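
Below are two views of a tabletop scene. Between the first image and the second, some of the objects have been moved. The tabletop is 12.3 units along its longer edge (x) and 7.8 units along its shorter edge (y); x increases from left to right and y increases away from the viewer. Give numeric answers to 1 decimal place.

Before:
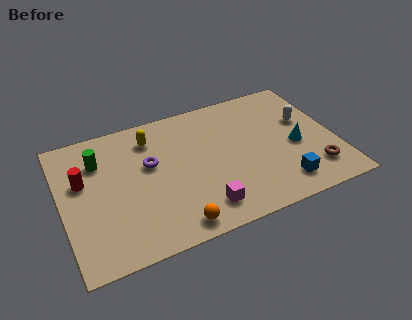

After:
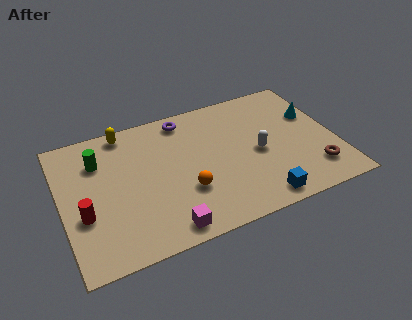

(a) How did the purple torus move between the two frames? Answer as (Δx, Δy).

(1.8, 2.1)

The purple torus started near (4.0, 4.7) and ended near (5.8, 6.8).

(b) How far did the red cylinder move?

1.9

From (1.0, 4.8) to (0.9, 2.9), the red cylinder covered √(0.1² + 1.9²) ≈ 1.9 units.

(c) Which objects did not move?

the brown torus and the green cylinder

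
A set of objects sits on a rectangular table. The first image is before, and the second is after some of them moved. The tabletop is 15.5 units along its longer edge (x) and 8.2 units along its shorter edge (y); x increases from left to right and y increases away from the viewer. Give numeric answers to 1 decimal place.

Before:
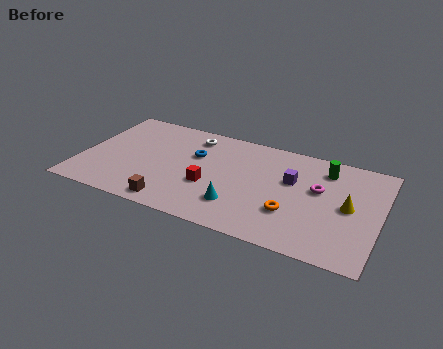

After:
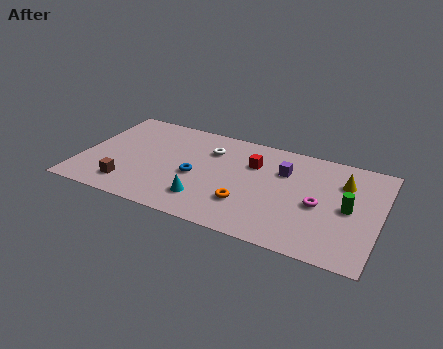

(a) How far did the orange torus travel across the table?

2.3

The orange torus moved from about (11.1, 2.6) to (8.8, 2.4), a distance of √(2.3² + 0.2²) ≈ 2.3.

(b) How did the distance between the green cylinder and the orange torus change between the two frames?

+1.1

Before: roughly 4.2 units apart; after: 5.3. That's 1.1 units further apart.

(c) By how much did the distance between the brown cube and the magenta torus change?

+1.7

The distance was about 8.2 in the first image and 9.9 in the second, so they moved 1.7 units further apart.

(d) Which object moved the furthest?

the red cube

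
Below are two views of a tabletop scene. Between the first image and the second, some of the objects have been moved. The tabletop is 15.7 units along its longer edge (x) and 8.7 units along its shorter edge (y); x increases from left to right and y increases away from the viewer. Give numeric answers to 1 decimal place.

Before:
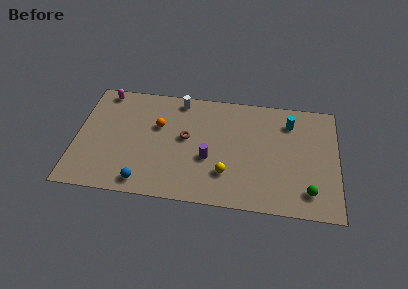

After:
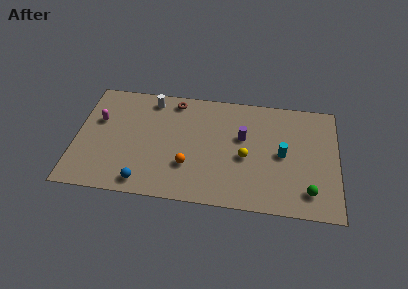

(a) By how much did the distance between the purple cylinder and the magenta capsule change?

+0.9

Before: roughly 7.8 units apart; after: 8.7. That's 0.9 units further apart.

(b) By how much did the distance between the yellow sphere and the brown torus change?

+2.3

They were about 3.5 units apart before and 5.8 after — 2.3 units further apart.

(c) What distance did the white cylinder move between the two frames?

1.7

From (6.1, 7.7) to (4.4, 7.5), the white cylinder covered √(1.7² + 0.2²) ≈ 1.7 units.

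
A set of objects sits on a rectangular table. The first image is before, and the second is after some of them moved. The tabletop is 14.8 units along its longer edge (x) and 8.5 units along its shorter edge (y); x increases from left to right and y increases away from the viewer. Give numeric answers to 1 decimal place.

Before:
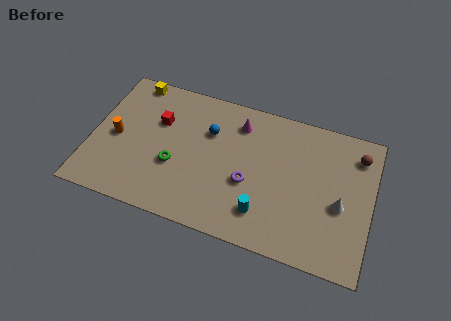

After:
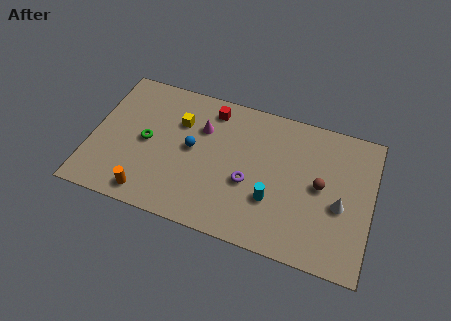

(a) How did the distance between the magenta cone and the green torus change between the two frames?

-1.5

They were about 4.8 units apart before and 3.3 after — 1.5 units closer together.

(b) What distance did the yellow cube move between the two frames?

3.2

The yellow cube was near (1.8, 7.7) before and (4.5, 5.9) after, so it travelled √(2.7² + 1.8²) ≈ 3.2 units.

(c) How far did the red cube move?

3.1

The red cube moved from about (3.4, 5.6) to (6.1, 7.2), a distance of √(2.7² + 1.6²) ≈ 3.1.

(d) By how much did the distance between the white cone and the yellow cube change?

-3.1

Before: roughly 12.1 units apart; after: 9.0. That's 3.1 units closer together.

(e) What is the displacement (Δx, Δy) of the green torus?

(-1.6, 1.0)

From the two frames, the green torus sits at roughly (4.5, 3.2) before and (2.9, 4.2) after.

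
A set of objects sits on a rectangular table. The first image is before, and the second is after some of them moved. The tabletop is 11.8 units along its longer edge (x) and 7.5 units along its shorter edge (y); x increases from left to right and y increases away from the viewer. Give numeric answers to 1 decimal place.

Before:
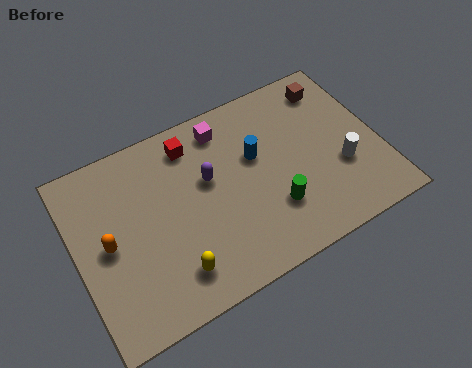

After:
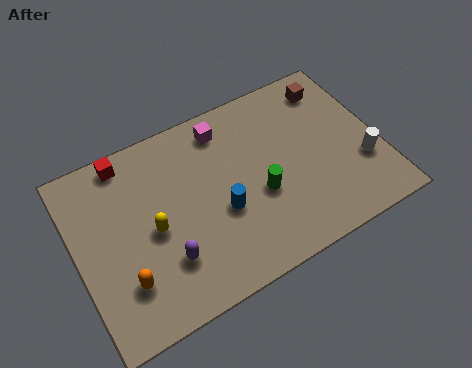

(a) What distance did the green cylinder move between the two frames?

0.9

The green cylinder was near (7.4, 2.2) before and (7.0, 3.0) after, so it travelled √(0.4² + 0.8²) ≈ 0.9 units.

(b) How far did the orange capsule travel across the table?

1.7

The orange capsule moved from about (1.2, 3.7) to (1.6, 2.0), a distance of √(0.4² + 1.7²) ≈ 1.7.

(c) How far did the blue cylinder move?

2.3

The blue cylinder moved from about (7.1, 4.6) to (5.5, 3.0), a distance of √(1.6² + 1.6²) ≈ 2.3.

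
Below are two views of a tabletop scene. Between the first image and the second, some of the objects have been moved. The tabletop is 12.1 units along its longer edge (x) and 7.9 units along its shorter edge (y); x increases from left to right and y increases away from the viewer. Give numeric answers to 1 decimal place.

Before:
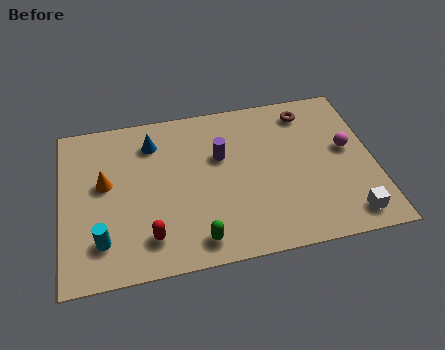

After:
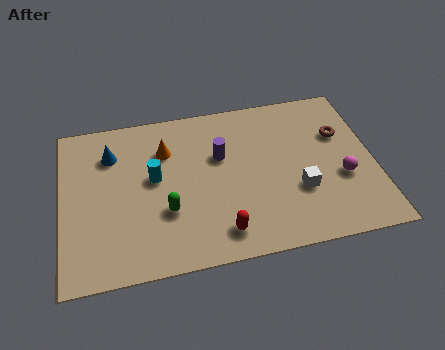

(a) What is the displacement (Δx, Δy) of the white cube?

(-1.8, 1.6)

From the two frames, the white cube sits at roughly (10.9, 1.1) before and (9.1, 2.7) after.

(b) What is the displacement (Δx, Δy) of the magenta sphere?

(-0.3, -1.4)

The magenta sphere was at about (11.1, 4.4) and moved to about (10.8, 3.0).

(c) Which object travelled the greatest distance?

the cyan cylinder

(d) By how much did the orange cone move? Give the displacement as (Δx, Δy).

(2.4, 1.2)

The orange cone was at about (1.7, 4.5) and moved to about (4.1, 5.7).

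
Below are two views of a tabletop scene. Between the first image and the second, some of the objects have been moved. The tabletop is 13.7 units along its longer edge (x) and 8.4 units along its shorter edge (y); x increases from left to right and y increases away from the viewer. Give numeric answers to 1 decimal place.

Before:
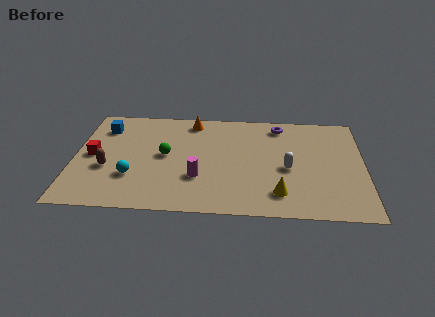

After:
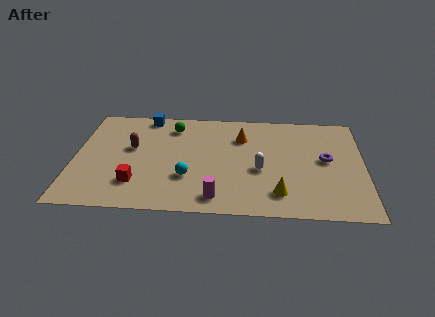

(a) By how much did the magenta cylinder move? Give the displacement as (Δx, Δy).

(0.9, -1.5)

The magenta cylinder was at about (5.9, 2.7) and moved to about (6.8, 1.2).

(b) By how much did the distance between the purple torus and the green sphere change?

+1.6

They were about 6.1 units apart before and 7.7 after — 1.6 units further apart.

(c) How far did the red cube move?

3.0

The red cube moved from about (0.9, 4.2) to (3.0, 2.1), a distance of √(2.1² + 2.1²) ≈ 3.0.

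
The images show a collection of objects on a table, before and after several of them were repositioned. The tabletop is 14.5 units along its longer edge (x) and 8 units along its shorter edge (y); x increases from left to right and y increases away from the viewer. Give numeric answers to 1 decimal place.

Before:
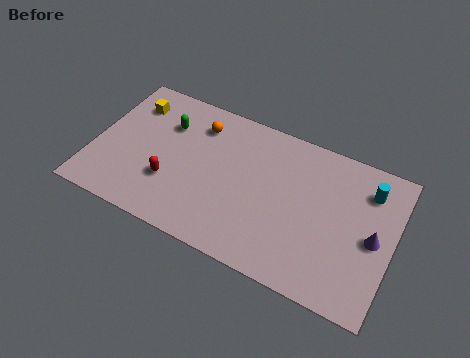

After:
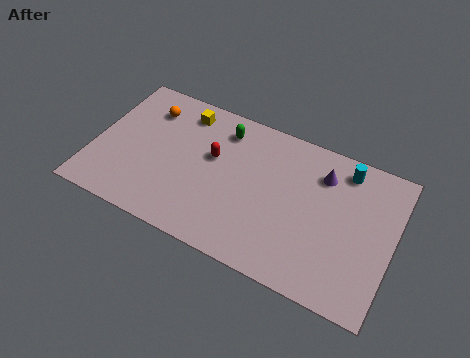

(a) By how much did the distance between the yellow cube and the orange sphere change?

-1.5

They were about 3.3 units apart before and 1.8 after — 1.5 units closer together.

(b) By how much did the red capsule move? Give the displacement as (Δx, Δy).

(1.8, 2.2)

The red capsule was at about (3.9, 2.6) and moved to about (5.7, 4.8).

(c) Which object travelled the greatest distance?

the purple cone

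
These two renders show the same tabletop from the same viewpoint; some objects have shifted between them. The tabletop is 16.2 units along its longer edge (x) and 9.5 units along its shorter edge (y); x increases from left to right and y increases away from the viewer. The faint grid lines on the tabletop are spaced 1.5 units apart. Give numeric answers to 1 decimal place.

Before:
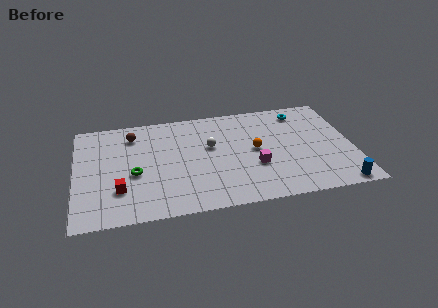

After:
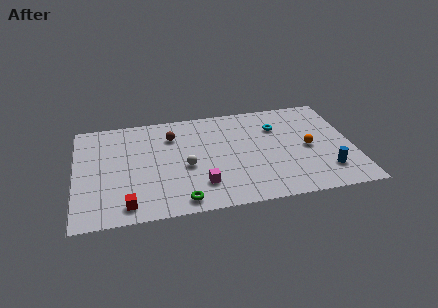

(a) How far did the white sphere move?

2.2

The white sphere moved from about (7.9, 5.7) to (6.4, 4.1), a distance of √(1.5² + 1.6²) ≈ 2.2.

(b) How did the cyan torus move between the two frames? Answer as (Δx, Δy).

(-1.5, -1.2)

The cyan torus started near (13.4, 8.0) and ended near (11.9, 6.8).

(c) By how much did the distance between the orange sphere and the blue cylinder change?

-3.7

Before: roughly 6.2 units apart; after: 2.5. That's 3.7 units closer together.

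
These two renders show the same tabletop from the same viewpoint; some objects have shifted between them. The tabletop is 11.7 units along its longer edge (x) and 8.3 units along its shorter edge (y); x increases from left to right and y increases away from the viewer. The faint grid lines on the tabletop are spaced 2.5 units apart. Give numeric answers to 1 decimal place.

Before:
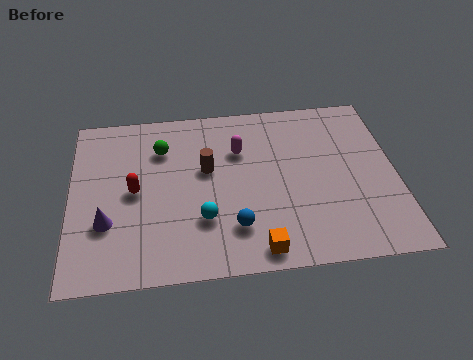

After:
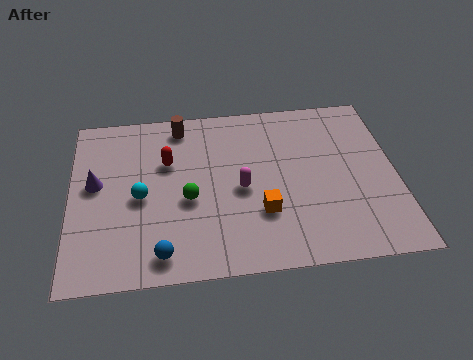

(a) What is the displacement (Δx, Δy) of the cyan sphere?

(-2.2, 1.3)

The cyan sphere was at about (4.7, 2.5) and moved to about (2.5, 3.8).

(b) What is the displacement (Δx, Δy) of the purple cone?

(-0.4, 1.9)

The purple cone was at about (1.3, 2.7) and moved to about (0.9, 4.6).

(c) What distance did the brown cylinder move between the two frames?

2.5

The brown cylinder moved from about (4.9, 4.9) to (4.0, 7.2), a distance of √(0.9² + 2.3²) ≈ 2.5.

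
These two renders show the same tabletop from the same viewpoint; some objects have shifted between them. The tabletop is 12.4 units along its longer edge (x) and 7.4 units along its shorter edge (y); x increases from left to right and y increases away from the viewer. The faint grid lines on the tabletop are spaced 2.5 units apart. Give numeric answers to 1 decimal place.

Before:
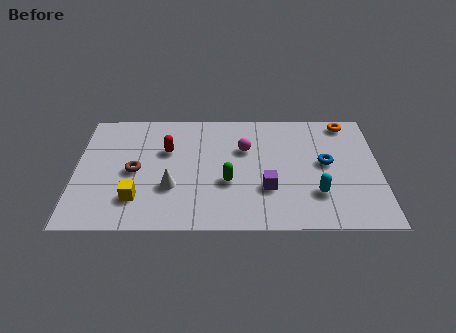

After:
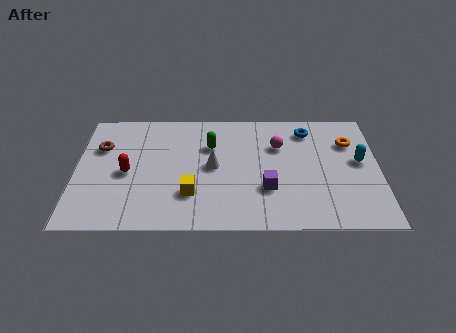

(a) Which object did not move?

the purple cube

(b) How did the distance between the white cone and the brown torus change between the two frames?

+3.0

The distance was about 1.8 in the first image and 4.8 in the second, so they moved 3.0 units further apart.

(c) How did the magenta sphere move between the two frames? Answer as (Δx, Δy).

(1.4, 0.2)

From the two frames, the magenta sphere sits at roughly (6.9, 4.9) before and (8.3, 5.1) after.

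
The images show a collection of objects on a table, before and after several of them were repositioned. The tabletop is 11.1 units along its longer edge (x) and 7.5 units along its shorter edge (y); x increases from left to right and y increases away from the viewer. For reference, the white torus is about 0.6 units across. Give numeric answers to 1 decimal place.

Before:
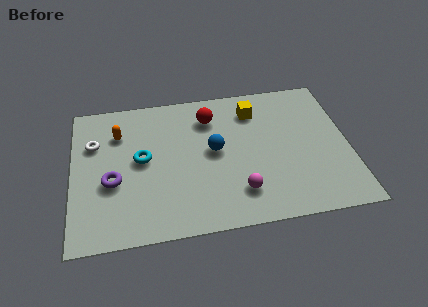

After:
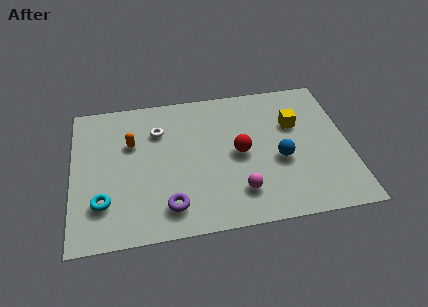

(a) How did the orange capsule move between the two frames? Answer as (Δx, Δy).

(0.5, -0.6)

The orange capsule was at about (1.9, 5.5) and moved to about (2.4, 4.9).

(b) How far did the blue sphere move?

2.8

The blue sphere moved from about (5.7, 4.0) to (8.3, 3.1), a distance of √(2.6² + 0.9²) ≈ 2.8.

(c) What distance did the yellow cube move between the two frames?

1.9

From (7.4, 5.9) to (9.0, 4.9), the yellow cube covered √(1.6² + 1.0²) ≈ 1.9 units.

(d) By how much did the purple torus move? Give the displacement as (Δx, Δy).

(2.2, -1.6)

From the two frames, the purple torus sits at roughly (1.6, 3.0) before and (3.8, 1.4) after.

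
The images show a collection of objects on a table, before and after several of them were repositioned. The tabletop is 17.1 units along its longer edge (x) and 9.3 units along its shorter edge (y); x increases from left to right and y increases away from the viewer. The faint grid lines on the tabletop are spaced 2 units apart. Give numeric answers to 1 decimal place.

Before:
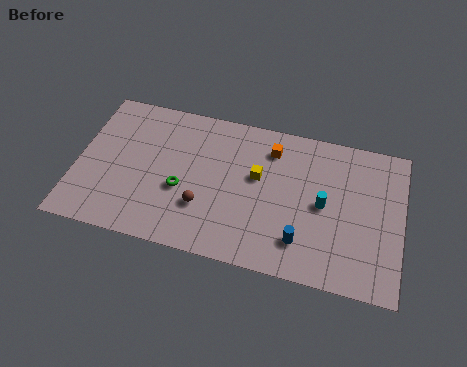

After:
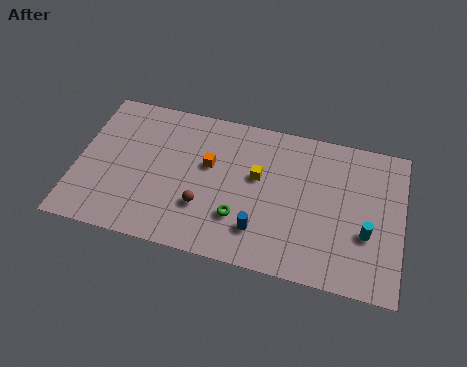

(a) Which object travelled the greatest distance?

the orange cube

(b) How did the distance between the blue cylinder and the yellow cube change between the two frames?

-0.9

The distance was about 4.2 in the first image and 3.3 in the second, so they moved 0.9 units closer together.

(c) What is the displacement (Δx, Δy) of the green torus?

(3.1, -1.0)

From the two frames, the green torus sits at roughly (5.6, 3.7) before and (8.7, 2.7) after.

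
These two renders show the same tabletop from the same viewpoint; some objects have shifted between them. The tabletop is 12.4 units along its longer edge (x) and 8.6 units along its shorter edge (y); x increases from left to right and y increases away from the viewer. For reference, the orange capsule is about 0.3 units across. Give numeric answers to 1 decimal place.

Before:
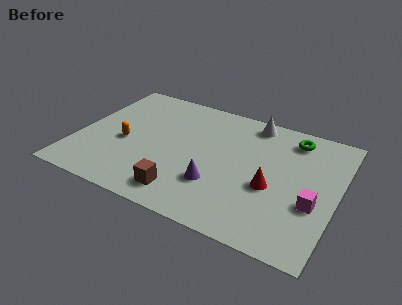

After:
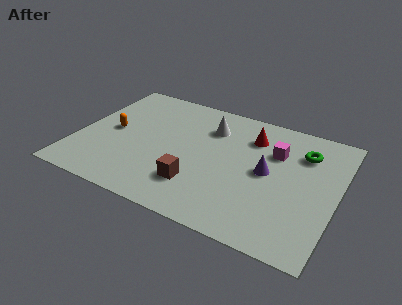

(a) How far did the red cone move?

3.3

From (9.4, 3.5) to (8.1, 6.5), the red cone covered √(1.3² + 3.0²) ≈ 3.3 units.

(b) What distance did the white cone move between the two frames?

2.2

The white cone was near (8.0, 7.6) before and (6.1, 6.4) after, so it travelled √(1.9² + 1.2²) ≈ 2.2 units.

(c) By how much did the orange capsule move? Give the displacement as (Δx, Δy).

(-0.7, 0.6)

The orange capsule was at about (2.3, 3.7) and moved to about (1.6, 4.3).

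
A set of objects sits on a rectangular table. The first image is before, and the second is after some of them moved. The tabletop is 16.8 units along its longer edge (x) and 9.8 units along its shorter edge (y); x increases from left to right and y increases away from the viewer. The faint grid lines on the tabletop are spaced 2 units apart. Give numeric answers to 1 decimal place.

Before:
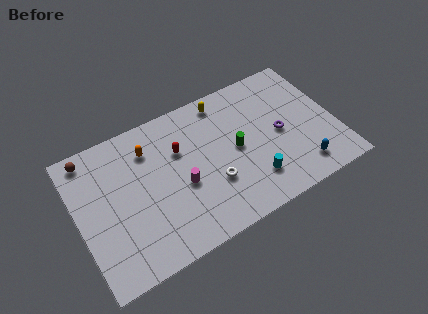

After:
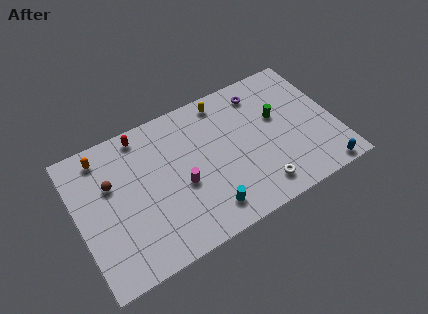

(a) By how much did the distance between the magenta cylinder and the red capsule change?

+2.6

The distance was about 2.4 in the first image and 5.0 in the second, so they moved 2.6 units further apart.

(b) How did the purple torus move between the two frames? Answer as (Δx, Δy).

(-0.8, 3.4)

The purple torus was at about (13.2, 4.7) and moved to about (12.4, 8.1).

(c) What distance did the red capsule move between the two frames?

3.1

The red capsule was near (6.8, 6.5) before and (4.6, 8.7) after, so it travelled √(2.2² + 2.2²) ≈ 3.1 units.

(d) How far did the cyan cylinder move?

3.2

The cyan cylinder was near (11.0, 2.3) before and (7.9, 1.7) after, so it travelled √(3.1² + 0.6²) ≈ 3.2 units.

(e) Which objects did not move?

the yellow capsule and the magenta cylinder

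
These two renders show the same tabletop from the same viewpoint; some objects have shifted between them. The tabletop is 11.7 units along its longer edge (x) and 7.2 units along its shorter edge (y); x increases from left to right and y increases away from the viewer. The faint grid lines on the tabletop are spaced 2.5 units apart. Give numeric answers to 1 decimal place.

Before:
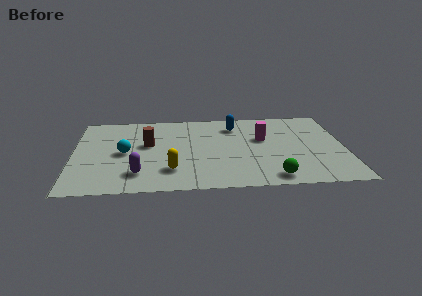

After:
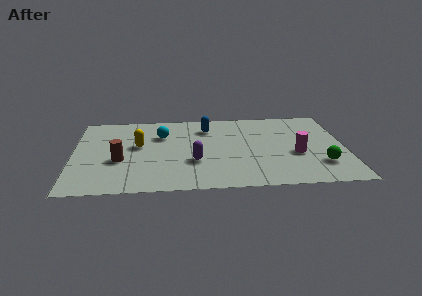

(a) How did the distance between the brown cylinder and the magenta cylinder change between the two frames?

+2.6

They were about 5.0 units apart before and 7.6 after — 2.6 units further apart.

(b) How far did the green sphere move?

2.3

The green sphere was near (8.5, 0.9) before and (10.6, 1.9) after, so it travelled √(2.1² + 1.0²) ≈ 2.3 units.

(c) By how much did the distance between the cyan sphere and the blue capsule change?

-3.2

They were about 5.3 units apart before and 2.1 after — 3.2 units closer together.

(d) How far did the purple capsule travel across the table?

2.6

The purple capsule moved from about (2.8, 1.6) to (5.2, 2.5), a distance of √(2.4² + 0.9²) ≈ 2.6.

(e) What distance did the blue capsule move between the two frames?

1.2

The blue capsule was near (7.0, 5.7) before and (5.8, 5.6) after, so it travelled √(1.2² + 0.1²) ≈ 1.2 units.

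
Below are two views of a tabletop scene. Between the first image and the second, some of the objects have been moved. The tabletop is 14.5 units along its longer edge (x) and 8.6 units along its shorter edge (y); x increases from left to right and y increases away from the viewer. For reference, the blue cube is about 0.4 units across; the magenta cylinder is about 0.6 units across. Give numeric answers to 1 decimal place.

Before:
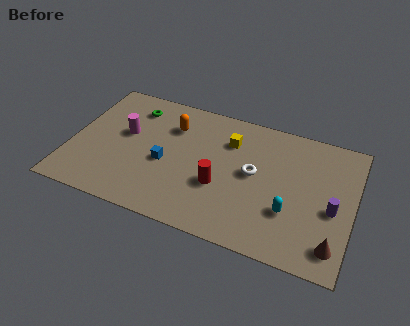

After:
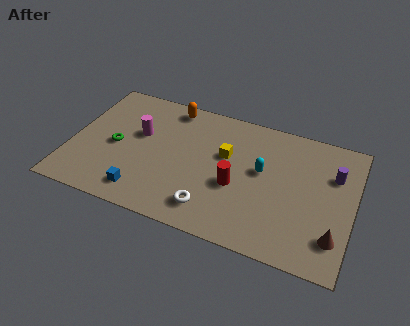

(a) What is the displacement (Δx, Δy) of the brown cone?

(0.0, 0.5)

The brown cone started near (13.7, 1.5) and ended near (13.7, 2.0).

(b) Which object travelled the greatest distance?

the white torus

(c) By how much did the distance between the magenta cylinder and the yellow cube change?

-1.0

They were about 5.5 units apart before and 4.5 after — 1.0 units closer together.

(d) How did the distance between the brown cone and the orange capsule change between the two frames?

+0.6

They were about 9.9 units apart before and 10.5 after — 0.6 units further apart.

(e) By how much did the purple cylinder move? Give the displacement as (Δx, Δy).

(-0.1, 2.2)

The purple cylinder was at about (13.5, 3.7) and moved to about (13.4, 5.9).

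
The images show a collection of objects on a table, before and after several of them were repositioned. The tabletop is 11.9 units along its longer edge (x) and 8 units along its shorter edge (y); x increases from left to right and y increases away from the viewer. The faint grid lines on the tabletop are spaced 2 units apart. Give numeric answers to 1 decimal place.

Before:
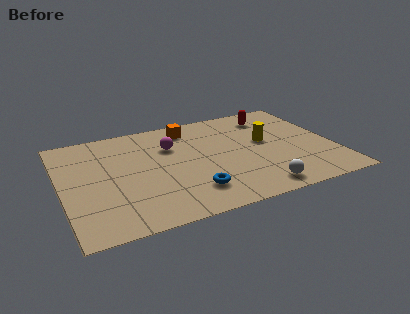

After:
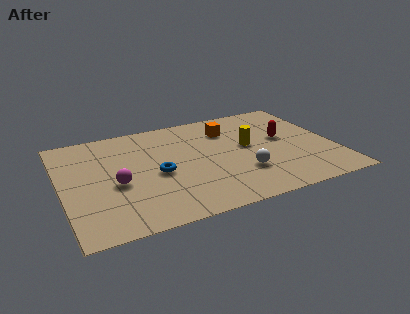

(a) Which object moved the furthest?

the magenta sphere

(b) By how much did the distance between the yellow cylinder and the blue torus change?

-0.3

Before: roughly 4.5 units apart; after: 4.2. That's 0.3 units closer together.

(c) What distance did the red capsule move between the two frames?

2.0

From (9.5, 6.5) to (9.8, 4.5), the red capsule covered √(0.3² + 2.0²) ≈ 2.0 units.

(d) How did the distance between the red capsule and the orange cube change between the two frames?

-1.0

The distance was about 3.7 in the first image and 2.7 in the second, so they moved 1.0 units closer together.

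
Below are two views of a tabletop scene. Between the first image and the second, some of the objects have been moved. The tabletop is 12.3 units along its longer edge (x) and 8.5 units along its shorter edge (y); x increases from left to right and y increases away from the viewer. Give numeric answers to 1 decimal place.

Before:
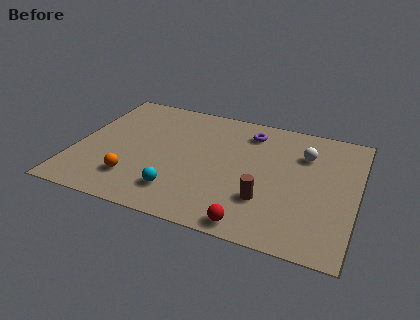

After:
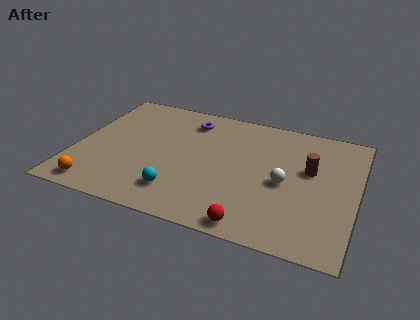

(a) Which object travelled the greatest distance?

the brown cylinder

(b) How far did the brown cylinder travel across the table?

3.1

From (8.5, 2.5) to (10.2, 5.1), the brown cylinder covered √(1.7² + 2.6²) ≈ 3.1 units.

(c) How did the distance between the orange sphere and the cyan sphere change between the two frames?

+1.6

Before: roughly 2.0 units apart; after: 3.6. That's 1.6 units further apart.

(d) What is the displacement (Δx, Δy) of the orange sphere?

(-1.5, -1.0)

The orange sphere was at about (2.8, 2.0) and moved to about (1.3, 1.0).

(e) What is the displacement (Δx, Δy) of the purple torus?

(-2.7, 0.0)

The purple torus was at about (7.4, 6.9) and moved to about (4.7, 6.9).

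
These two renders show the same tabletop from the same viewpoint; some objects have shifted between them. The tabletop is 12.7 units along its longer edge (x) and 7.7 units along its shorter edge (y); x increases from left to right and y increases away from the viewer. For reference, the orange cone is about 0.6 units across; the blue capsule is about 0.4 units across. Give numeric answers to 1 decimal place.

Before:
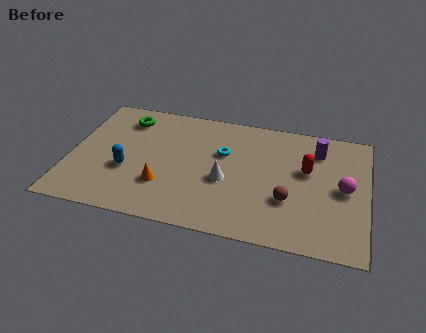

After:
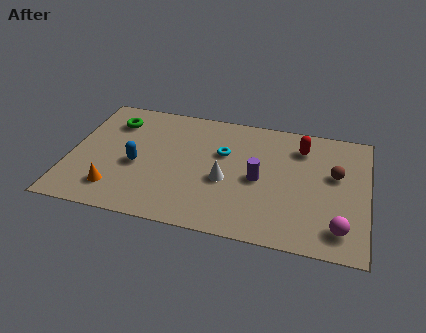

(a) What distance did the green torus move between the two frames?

0.6

The green torus moved from about (2.2, 6.2) to (1.7, 5.9), a distance of √(0.5² + 0.3²) ≈ 0.6.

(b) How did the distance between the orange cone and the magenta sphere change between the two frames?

+1.8

The distance was about 7.7 in the first image and 9.5 in the second, so they moved 1.8 units further apart.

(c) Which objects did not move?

the cyan torus and the white cone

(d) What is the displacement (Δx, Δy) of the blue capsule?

(0.4, 0.4)

The blue capsule started near (2.5, 2.9) and ended near (2.9, 3.3).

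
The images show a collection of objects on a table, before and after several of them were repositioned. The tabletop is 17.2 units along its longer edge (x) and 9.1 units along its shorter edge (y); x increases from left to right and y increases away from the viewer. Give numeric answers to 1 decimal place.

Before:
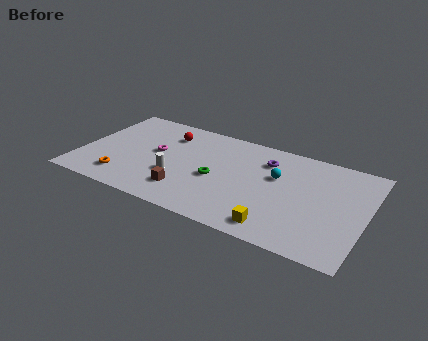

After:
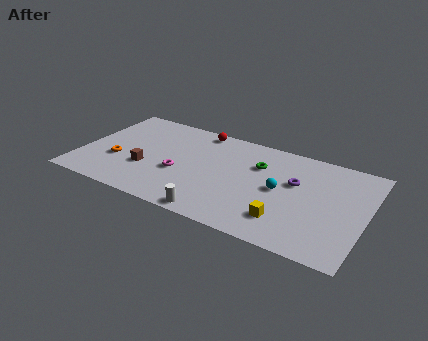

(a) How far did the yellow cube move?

0.9

From (12.3, 1.3) to (12.7, 2.1), the yellow cube covered √(0.4² + 0.8²) ≈ 0.9 units.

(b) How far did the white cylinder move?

3.7

The white cylinder moved from about (5.9, 3.2) to (8.7, 0.8), a distance of √(2.8² + 2.4²) ≈ 3.7.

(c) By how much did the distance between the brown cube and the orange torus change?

-2.0

Before: roughly 3.8 units apart; after: 1.8. That's 2.0 units closer together.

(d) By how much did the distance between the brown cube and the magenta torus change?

-1.6

Before: roughly 3.6 units apart; after: 2.0. That's 1.6 units closer together.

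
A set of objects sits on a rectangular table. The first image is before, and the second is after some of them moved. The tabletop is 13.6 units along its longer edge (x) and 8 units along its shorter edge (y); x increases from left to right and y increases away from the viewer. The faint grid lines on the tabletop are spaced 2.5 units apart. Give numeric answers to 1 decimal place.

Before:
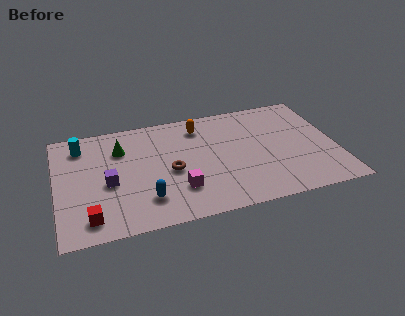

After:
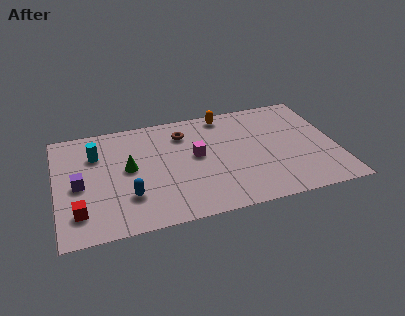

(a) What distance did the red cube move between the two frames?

0.7

The red cube moved from about (1.5, 1.3) to (1.0, 1.8), a distance of √(0.5² + 0.5²) ≈ 0.7.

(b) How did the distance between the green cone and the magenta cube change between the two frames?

-1.1

The distance was about 4.4 in the first image and 3.3 in the second, so they moved 1.1 units closer together.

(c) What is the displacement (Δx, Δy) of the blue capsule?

(-0.8, 0.4)

The blue capsule was at about (4.2, 1.9) and moved to about (3.4, 2.3).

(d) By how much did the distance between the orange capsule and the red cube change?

+1.5

They were about 7.6 units apart before and 9.1 after — 1.5 units further apart.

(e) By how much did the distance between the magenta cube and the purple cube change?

+2.2

The distance was about 3.5 in the first image and 5.7 in the second, so they moved 2.2 units further apart.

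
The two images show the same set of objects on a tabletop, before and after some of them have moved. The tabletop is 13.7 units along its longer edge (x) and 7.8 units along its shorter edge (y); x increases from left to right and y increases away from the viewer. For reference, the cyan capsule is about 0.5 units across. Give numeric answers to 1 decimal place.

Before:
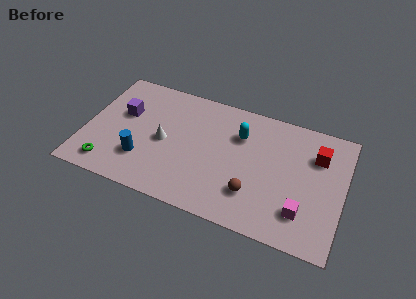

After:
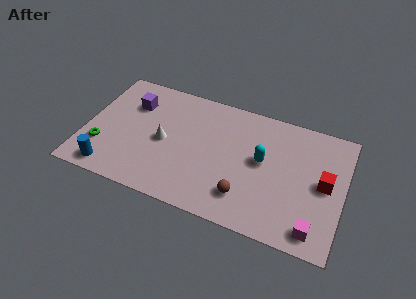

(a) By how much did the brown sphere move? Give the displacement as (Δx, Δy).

(-0.4, -0.3)

From the two frames, the brown sphere sits at roughly (9.1, 2.1) before and (8.7, 1.8) after.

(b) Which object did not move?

the white cone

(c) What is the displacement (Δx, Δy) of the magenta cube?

(0.7, -0.8)

The magenta cube was at about (11.7, 1.9) and moved to about (12.4, 1.1).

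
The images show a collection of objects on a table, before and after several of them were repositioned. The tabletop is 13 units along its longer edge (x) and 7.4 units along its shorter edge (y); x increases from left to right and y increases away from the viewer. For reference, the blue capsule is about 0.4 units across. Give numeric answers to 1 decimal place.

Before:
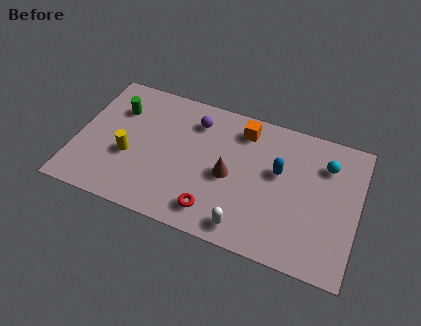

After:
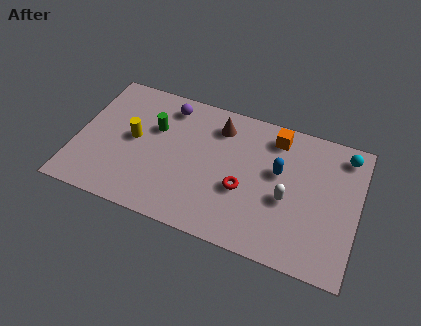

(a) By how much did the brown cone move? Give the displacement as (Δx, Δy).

(-0.7, 2.5)

The brown cone started near (7.1, 3.4) and ended near (6.4, 5.9).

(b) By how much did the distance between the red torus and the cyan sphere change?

-0.8

They were about 6.4 units apart before and 5.6 after — 0.8 units closer together.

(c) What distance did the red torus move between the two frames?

2.0

From (6.6, 1.3) to (7.8, 2.9), the red torus covered √(1.2² + 1.6²) ≈ 2.0 units.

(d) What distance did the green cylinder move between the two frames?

1.9

From (1.7, 5.3) to (3.5, 4.8), the green cylinder covered √(1.8² + 0.5²) ≈ 1.9 units.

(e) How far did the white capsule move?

2.7

The white capsule moved from about (8.1, 1.0) to (9.8, 3.1), a distance of √(1.7² + 2.1²) ≈ 2.7.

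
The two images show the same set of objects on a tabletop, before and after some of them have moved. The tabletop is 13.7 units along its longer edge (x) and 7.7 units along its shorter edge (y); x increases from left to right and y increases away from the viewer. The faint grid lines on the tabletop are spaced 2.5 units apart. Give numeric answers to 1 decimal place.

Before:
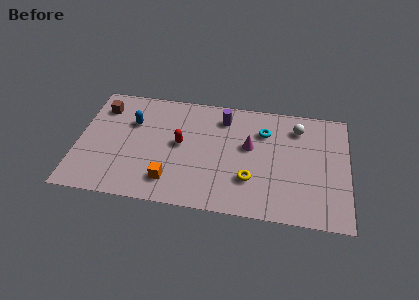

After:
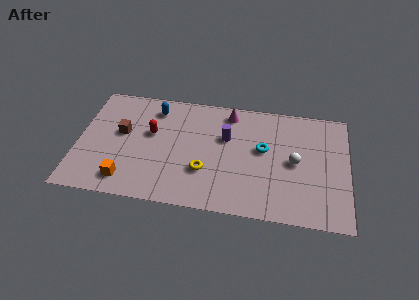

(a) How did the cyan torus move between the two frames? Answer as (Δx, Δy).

(0.0, -1.2)

The cyan torus started near (9.4, 5.6) and ended near (9.4, 4.4).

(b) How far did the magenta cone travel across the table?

2.4

The magenta cone moved from about (8.7, 4.5) to (7.6, 6.6), a distance of √(1.1² + 2.1²) ≈ 2.4.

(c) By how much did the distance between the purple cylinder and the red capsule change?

+0.8

The distance was about 3.0 in the first image and 3.8 in the second, so they moved 0.8 units further apart.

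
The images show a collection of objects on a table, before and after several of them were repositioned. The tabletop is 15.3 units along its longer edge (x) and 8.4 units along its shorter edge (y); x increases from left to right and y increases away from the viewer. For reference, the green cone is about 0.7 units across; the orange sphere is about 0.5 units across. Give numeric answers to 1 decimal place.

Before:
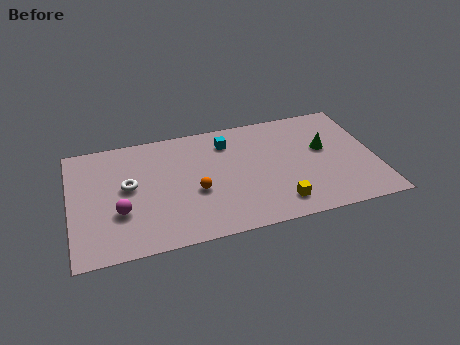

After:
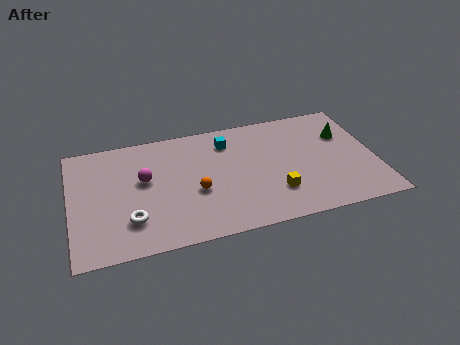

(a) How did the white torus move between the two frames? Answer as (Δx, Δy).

(0.0, -2.4)

The white torus was at about (2.9, 4.6) and moved to about (2.9, 2.2).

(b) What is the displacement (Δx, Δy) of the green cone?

(1.1, 0.8)

The green cone was at about (12.8, 4.9) and moved to about (13.9, 5.7).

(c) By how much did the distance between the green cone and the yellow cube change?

+0.8

They were about 4.3 units apart before and 5.1 after — 0.8 units further apart.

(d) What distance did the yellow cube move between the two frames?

0.8

From (10.2, 1.5) to (10.1, 2.3), the yellow cube covered √(0.1² + 0.8²) ≈ 0.8 units.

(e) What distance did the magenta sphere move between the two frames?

2.4

The magenta sphere moved from about (2.4, 2.9) to (3.7, 4.9), a distance of √(1.3² + 2.0²) ≈ 2.4.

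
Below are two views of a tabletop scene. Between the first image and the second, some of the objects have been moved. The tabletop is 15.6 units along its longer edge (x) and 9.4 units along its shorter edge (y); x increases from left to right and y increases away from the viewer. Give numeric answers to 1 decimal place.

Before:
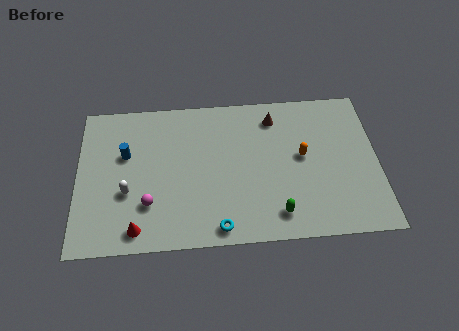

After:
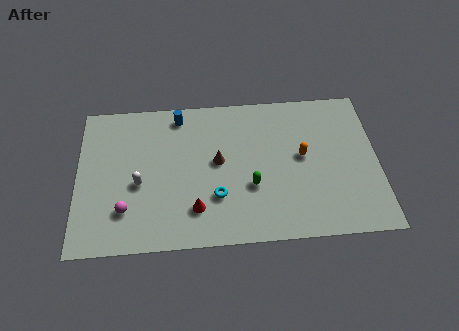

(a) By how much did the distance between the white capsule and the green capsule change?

-2.1

Before: roughly 7.9 units apart; after: 5.8. That's 2.1 units closer together.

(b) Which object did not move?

the orange capsule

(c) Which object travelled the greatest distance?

the brown cone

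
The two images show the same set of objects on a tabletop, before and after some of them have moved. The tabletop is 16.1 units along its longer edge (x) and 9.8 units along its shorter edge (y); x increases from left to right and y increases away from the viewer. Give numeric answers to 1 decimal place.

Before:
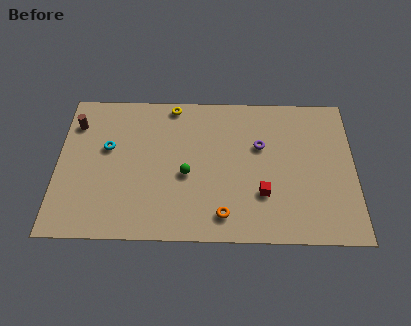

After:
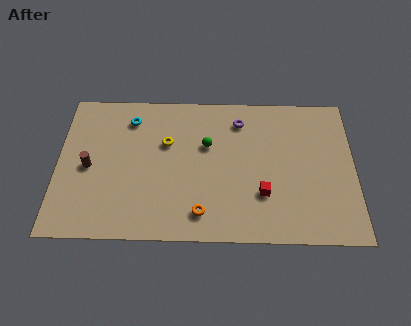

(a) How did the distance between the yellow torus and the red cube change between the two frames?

-1.5

They were about 7.7 units apart before and 6.2 after — 1.5 units closer together.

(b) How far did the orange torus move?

1.2

From (9.0, 1.6) to (7.8, 1.7), the orange torus covered √(1.2² + 0.1²) ≈ 1.2 units.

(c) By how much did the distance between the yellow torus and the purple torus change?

-1.2

They were about 5.5 units apart before and 4.3 after — 1.2 units closer together.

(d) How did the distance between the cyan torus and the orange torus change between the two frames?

-0.3

The distance was about 7.6 in the first image and 7.3 in the second, so they moved 0.3 units closer together.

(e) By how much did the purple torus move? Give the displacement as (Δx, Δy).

(-1.1, 1.7)

From the two frames, the purple torus sits at roughly (11.0, 6.2) before and (9.9, 7.9) after.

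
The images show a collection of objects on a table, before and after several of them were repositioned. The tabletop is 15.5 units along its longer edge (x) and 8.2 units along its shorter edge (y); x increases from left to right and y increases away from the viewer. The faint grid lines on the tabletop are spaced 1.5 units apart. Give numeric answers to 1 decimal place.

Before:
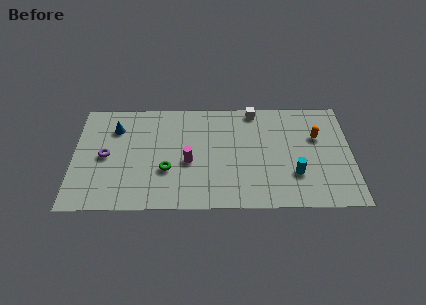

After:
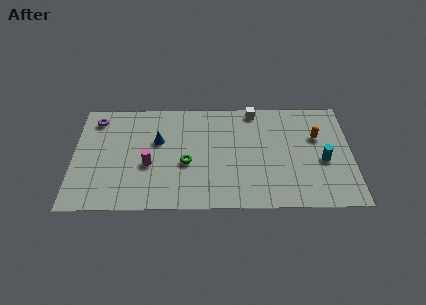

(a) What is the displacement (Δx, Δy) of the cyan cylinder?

(1.6, 1.0)

The cyan cylinder started near (12.3, 2.5) and ended near (13.9, 3.5).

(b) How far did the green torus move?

1.2

The green torus was near (5.2, 2.9) before and (6.3, 3.4) after, so it travelled √(1.1² + 0.5²) ≈ 1.2 units.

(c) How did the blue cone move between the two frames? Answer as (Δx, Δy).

(2.4, -1.0)

The blue cone started near (2.3, 6.1) and ended near (4.7, 5.1).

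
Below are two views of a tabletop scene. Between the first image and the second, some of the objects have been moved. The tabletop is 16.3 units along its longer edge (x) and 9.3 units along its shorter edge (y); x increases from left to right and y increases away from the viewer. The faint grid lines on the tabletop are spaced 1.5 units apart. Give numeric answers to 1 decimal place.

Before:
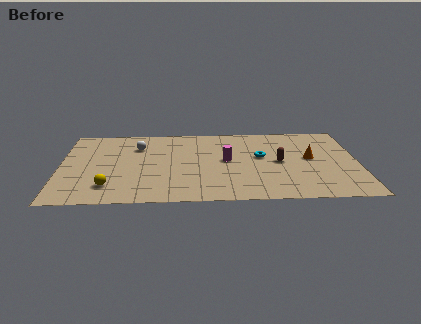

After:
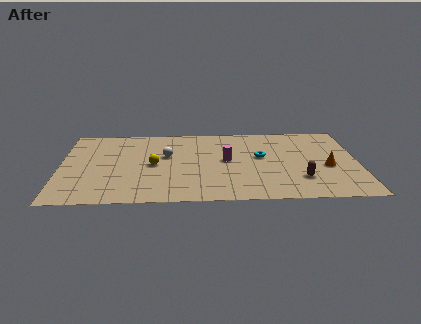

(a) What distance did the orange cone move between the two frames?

1.4

From (13.7, 5.0) to (14.6, 3.9), the orange cone covered √(0.9² + 1.1²) ≈ 1.4 units.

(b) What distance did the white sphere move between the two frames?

2.0

The white sphere was near (4.2, 6.8) before and (5.8, 5.6) after, so it travelled √(1.6² + 1.2²) ≈ 2.0 units.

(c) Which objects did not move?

the magenta cylinder and the cyan torus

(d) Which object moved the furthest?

the yellow sphere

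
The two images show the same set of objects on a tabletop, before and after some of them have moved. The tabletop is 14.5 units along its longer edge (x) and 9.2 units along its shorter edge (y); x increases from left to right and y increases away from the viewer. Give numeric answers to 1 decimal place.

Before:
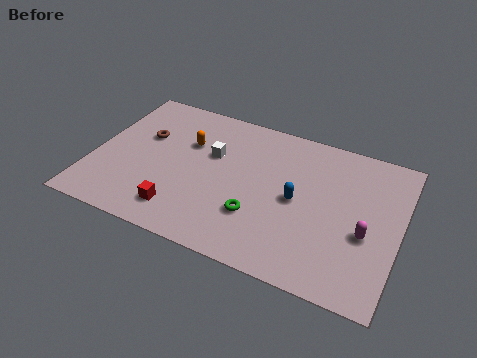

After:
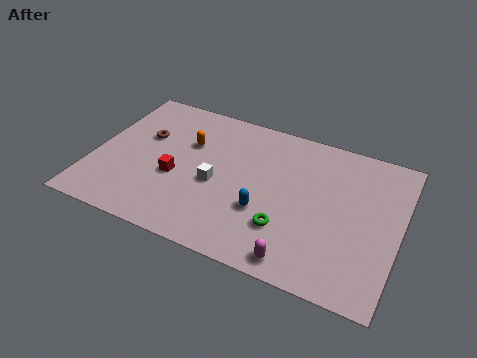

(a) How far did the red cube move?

2.1

The red cube moved from about (4.5, 1.7) to (4.0, 3.7), a distance of √(0.5² + 2.0²) ≈ 2.1.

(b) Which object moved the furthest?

the magenta capsule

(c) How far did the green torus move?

1.4

From (8.0, 2.8) to (9.4, 2.6), the green torus covered √(1.4² + 0.2²) ≈ 1.4 units.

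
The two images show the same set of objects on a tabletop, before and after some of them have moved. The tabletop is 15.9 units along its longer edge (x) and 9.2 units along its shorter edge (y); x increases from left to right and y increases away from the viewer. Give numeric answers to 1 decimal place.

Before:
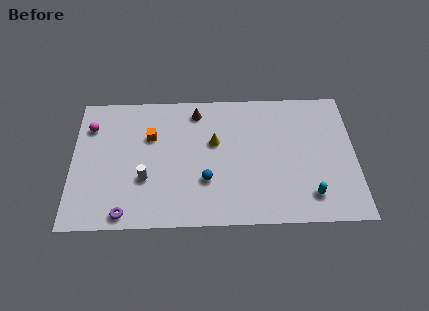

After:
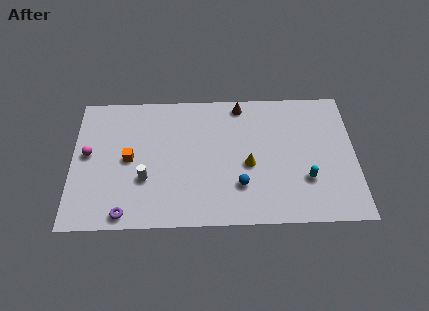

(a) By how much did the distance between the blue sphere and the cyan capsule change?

-2.2

They were about 5.9 units apart before and 3.7 after — 2.2 units closer together.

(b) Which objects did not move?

the white cylinder and the purple torus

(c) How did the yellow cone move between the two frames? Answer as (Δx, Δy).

(1.9, -1.6)

From the two frames, the yellow cone sits at roughly (8.0, 5.6) before and (9.9, 4.0) after.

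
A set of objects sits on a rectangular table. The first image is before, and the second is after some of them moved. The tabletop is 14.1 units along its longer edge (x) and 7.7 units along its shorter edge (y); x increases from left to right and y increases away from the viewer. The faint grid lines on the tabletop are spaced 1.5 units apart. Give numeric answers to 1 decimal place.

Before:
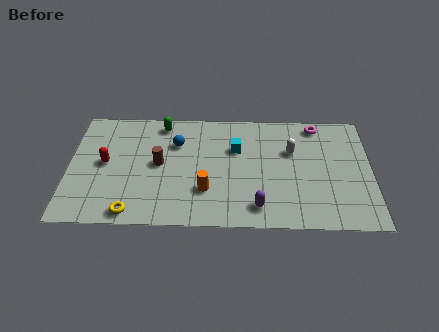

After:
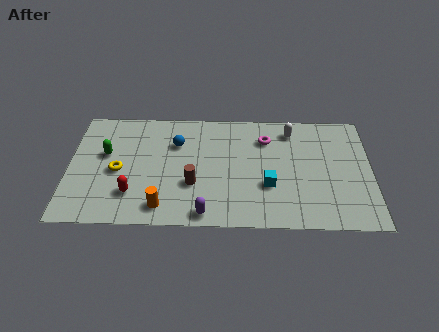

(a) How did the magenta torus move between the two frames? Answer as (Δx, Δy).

(-2.4, -1.0)

From the two frames, the magenta torus sits at roughly (11.6, 6.8) before and (9.2, 5.8) after.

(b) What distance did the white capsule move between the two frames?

1.4

The white capsule was near (10.4, 5.0) before and (10.4, 6.4) after, so it travelled √(0.0² + 1.4²) ≈ 1.4 units.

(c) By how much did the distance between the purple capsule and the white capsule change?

+2.9

The distance was about 4.0 in the first image and 6.9 in the second, so they moved 2.9 units further apart.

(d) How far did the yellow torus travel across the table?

2.8

From (3.0, 0.8) to (2.3, 3.5), the yellow torus covered √(0.7² + 2.7²) ≈ 2.8 units.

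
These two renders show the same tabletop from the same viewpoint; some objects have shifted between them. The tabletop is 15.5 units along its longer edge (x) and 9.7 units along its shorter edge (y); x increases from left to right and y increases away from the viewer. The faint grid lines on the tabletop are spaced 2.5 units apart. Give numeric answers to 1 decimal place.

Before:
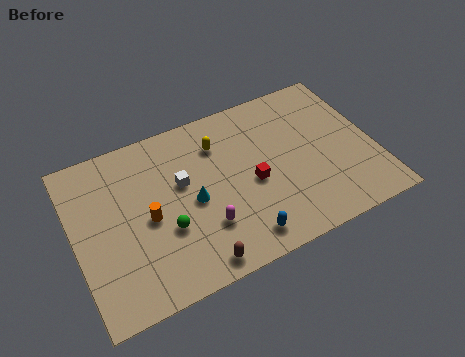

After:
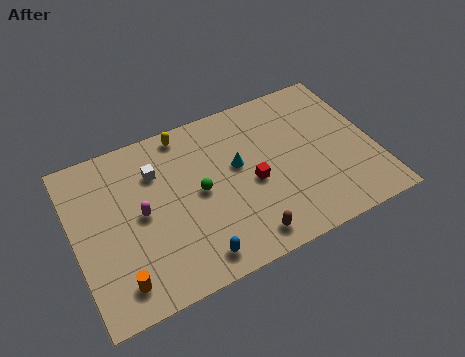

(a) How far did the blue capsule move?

2.4

The blue capsule moved from about (8.1, 1.4) to (5.7, 1.3), a distance of √(2.4² + 0.1²) ≈ 2.4.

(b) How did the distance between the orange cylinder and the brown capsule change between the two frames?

+2.4

They were about 4.0 units apart before and 6.4 after — 2.4 units further apart.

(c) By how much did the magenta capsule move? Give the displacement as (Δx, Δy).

(-3.0, 2.1)

The magenta capsule was at about (6.4, 2.8) and moved to about (3.4, 4.9).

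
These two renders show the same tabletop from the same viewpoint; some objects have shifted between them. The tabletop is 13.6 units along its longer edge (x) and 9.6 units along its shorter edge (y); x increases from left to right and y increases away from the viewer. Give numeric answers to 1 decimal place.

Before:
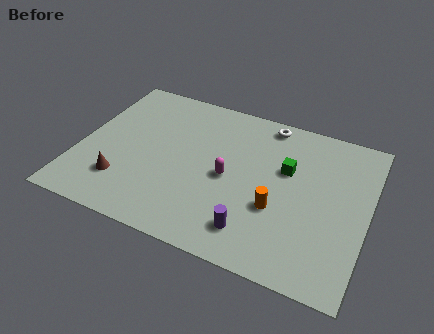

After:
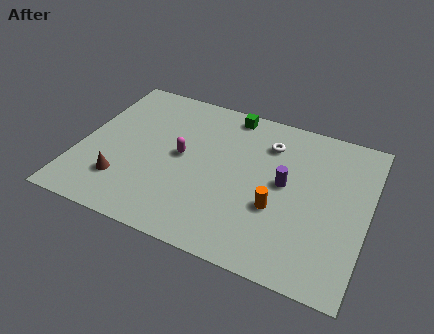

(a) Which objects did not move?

the orange cylinder and the brown cone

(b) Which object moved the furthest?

the green cube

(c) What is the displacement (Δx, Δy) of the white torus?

(0.2, -1.3)

From the two frames, the white torus sits at roughly (8.5, 8.6) before and (8.7, 7.3) after.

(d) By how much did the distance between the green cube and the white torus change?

-0.5

They were about 2.9 units apart before and 2.4 after — 0.5 units closer together.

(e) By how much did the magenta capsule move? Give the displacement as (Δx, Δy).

(-2.3, 0.5)

The magenta capsule was at about (7.1, 4.5) and moved to about (4.8, 5.0).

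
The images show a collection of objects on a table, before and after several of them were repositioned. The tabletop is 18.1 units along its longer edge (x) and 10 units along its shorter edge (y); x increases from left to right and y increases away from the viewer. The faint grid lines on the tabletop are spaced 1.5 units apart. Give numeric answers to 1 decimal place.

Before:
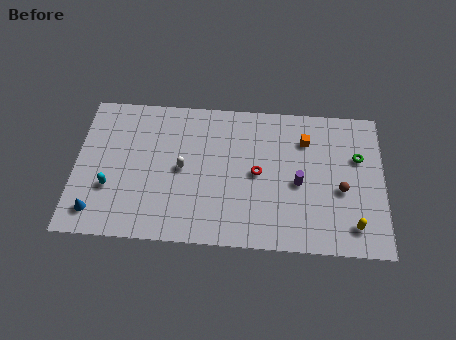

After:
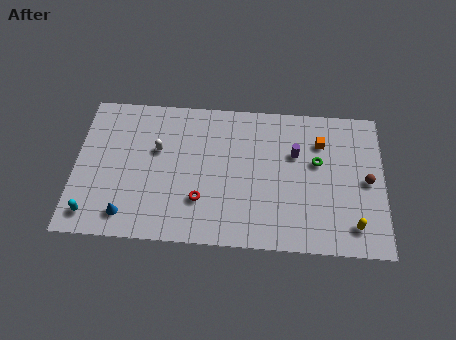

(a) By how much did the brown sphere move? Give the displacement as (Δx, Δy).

(1.5, 0.7)

The brown sphere started near (15.6, 4.2) and ended near (17.1, 4.9).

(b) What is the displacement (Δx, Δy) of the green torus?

(-2.4, -0.5)

The green torus was at about (16.6, 6.5) and moved to about (14.2, 6.0).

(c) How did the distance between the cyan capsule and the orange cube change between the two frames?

+2.4

The distance was about 12.1 in the first image and 14.5 in the second, so they moved 2.4 units further apart.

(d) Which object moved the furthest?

the red torus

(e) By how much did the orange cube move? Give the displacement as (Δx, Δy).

(0.9, -0.1)

The orange cube started near (13.5, 7.5) and ended near (14.4, 7.4).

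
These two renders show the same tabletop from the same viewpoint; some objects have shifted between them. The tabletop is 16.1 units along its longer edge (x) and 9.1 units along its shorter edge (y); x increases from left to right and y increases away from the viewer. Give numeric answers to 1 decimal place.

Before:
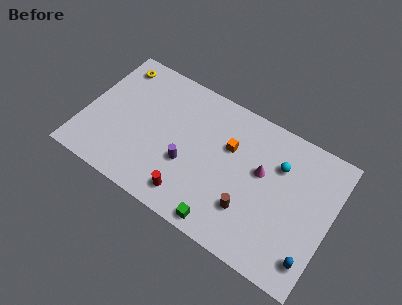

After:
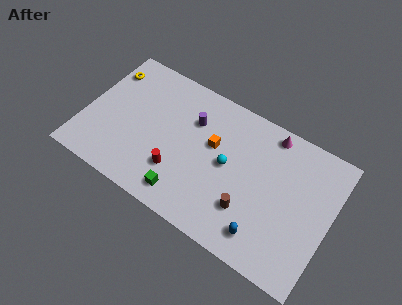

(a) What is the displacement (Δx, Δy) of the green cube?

(-2.6, 0.5)

From the two frames, the green cube sits at roughly (9.7, 0.9) before and (7.1, 1.4) after.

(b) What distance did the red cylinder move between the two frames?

1.5

From (7.4, 1.5) to (6.4, 2.6), the red cylinder covered √(1.0² + 1.1²) ≈ 1.5 units.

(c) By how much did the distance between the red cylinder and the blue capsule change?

-1.9

The distance was about 7.9 in the first image and 6.0 in the second, so they moved 1.9 units closer together.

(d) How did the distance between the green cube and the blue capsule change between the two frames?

-0.5

The distance was about 5.7 in the first image and 5.2 in the second, so they moved 0.5 units closer together.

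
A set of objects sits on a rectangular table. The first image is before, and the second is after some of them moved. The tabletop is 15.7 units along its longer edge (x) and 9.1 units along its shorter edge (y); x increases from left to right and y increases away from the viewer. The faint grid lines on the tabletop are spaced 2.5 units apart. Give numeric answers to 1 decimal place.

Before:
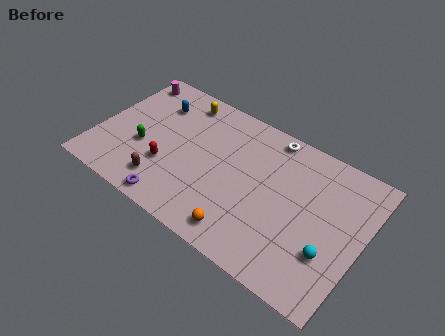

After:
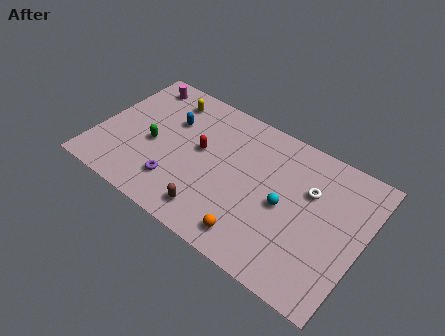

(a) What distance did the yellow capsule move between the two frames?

0.9

The yellow capsule was near (4.3, 7.8) before and (3.5, 7.5) after, so it travelled √(0.8² + 0.3²) ≈ 0.9 units.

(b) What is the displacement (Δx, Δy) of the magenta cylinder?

(0.7, 0.0)

From the two frames, the magenta cylinder sits at roughly (1.0, 7.8) before and (1.7, 7.8) after.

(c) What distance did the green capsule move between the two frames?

0.7

From (2.8, 3.5) to (3.3, 4.0), the green capsule covered √(0.5² + 0.5²) ≈ 0.7 units.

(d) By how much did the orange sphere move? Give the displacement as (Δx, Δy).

(0.6, 0.1)

From the two frames, the orange sphere sits at roughly (9.3, 1.3) before and (9.9, 1.4) after.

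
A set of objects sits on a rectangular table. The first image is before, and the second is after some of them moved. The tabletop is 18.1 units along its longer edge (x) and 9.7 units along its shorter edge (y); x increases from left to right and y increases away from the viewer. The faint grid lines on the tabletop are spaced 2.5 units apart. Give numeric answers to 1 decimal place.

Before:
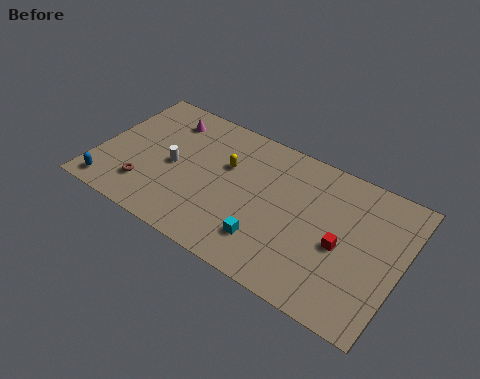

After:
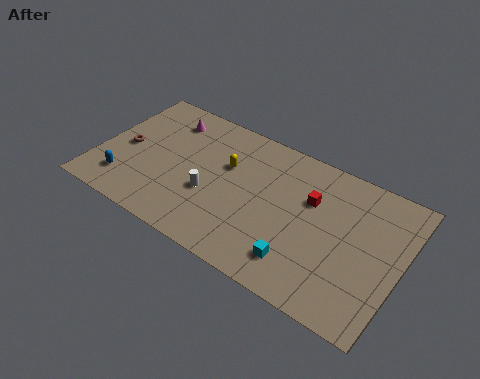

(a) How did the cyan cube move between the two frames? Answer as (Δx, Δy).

(2.0, -0.3)

From the two frames, the cyan cube sits at roughly (10.6, 2.3) before and (12.6, 2.0) after.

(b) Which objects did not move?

the magenta cone and the yellow capsule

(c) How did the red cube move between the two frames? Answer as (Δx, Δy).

(-2.1, 2.1)

The red cube was at about (14.7, 4.3) and moved to about (12.6, 6.4).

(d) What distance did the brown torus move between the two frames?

2.9

The brown torus moved from about (3.2, 2.3) to (1.5, 4.6), a distance of √(1.7² + 2.3²) ≈ 2.9.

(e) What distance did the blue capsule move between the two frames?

1.1

From (1.2, 1.2) to (1.9, 2.1), the blue capsule covered √(0.7² + 0.9²) ≈ 1.1 units.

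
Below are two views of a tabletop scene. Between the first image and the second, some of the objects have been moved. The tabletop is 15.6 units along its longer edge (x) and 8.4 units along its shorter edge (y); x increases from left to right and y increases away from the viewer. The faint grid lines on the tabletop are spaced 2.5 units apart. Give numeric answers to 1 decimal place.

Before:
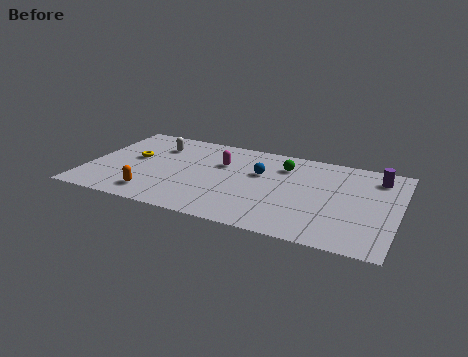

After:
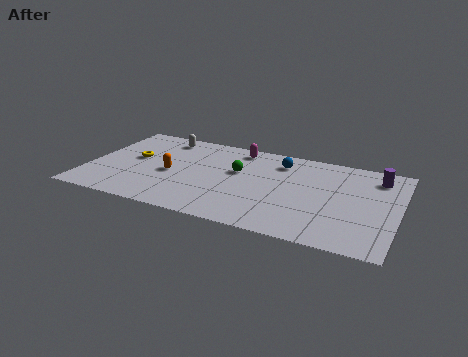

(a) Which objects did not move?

the yellow torus and the purple cylinder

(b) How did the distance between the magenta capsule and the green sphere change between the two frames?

-1.0

The distance was about 3.2 in the first image and 2.2 in the second, so they moved 1.0 units closer together.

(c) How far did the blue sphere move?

1.7

From (8.6, 5.3) to (9.5, 6.7), the blue sphere covered √(0.9² + 1.4²) ≈ 1.7 units.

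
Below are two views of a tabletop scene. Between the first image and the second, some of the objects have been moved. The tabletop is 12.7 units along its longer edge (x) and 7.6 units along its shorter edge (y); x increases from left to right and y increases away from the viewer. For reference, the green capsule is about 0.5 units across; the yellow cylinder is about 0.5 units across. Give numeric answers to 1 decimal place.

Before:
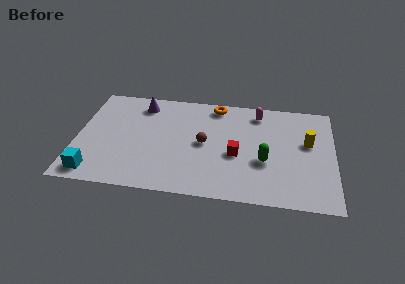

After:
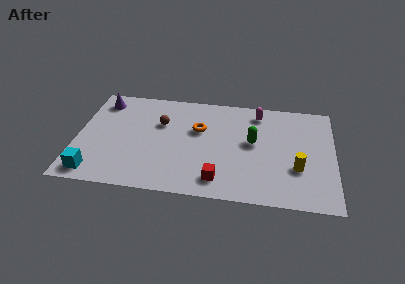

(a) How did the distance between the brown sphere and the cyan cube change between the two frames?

-0.9

The distance was about 6.0 in the first image and 5.1 in the second, so they moved 0.9 units closer together.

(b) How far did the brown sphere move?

2.5

From (6.3, 3.8) to (4.1, 5.0), the brown sphere covered √(2.2² + 1.2²) ≈ 2.5 units.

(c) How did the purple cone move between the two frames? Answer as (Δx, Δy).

(-2.0, 0.0)

The purple cone was at about (3.1, 6.3) and moved to about (1.1, 6.3).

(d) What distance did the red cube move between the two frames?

2.1

From (7.9, 3.2) to (7.1, 1.3), the red cube covered √(0.8² + 1.9²) ≈ 2.1 units.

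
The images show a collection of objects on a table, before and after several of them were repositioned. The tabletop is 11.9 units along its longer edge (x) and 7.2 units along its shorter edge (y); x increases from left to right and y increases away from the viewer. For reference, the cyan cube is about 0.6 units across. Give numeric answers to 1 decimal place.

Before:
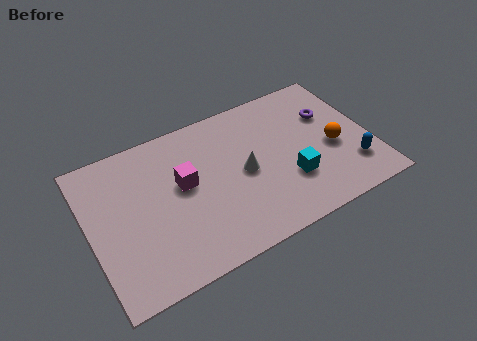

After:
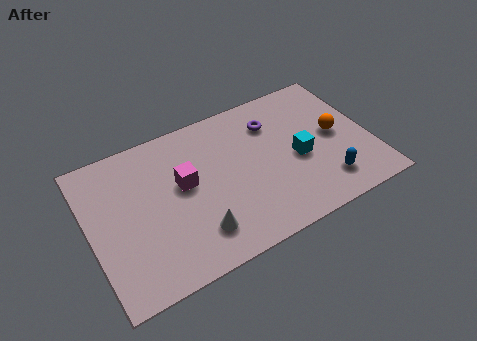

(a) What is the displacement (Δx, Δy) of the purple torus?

(-2.4, 0.6)

The purple torus started near (10.4, 4.8) and ended near (8.0, 5.4).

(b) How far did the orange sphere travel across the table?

0.6

The orange sphere moved from about (10.3, 3.1) to (10.5, 3.7), a distance of √(0.2² + 0.6²) ≈ 0.6.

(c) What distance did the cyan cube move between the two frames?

1.0

The cyan cube was near (8.3, 2.3) before and (8.8, 3.2) after, so it travelled √(0.5² + 0.9²) ≈ 1.0 units.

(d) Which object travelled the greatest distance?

the white cone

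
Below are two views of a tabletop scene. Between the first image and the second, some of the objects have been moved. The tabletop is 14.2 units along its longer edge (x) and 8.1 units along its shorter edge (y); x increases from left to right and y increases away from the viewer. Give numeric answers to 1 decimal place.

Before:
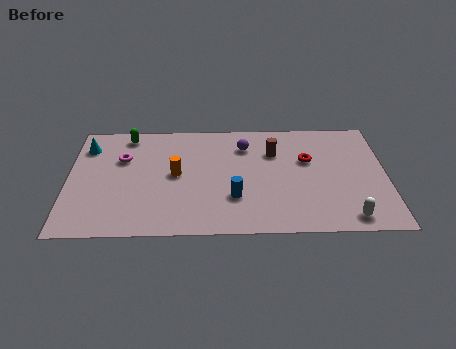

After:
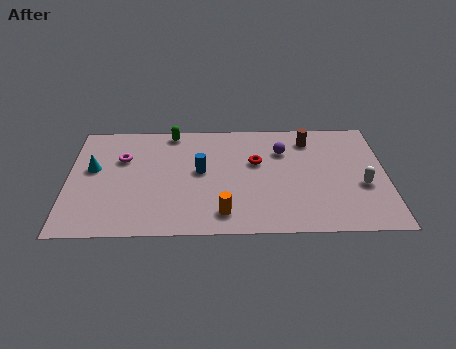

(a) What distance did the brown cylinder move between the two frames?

1.8

The brown cylinder moved from about (9.2, 5.7) to (10.8, 6.6), a distance of √(1.6² + 0.9²) ≈ 1.8.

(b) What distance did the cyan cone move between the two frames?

1.6

The cyan cone was near (0.8, 6.3) before and (1.1, 4.7) after, so it travelled √(0.3² + 1.6²) ≈ 1.6 units.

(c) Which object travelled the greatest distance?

the orange cylinder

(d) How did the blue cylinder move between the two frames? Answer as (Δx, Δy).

(-1.5, 1.9)

The blue cylinder started near (7.4, 2.5) and ended near (5.9, 4.4).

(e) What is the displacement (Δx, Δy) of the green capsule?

(2.0, 0.2)

The green capsule started near (2.6, 7.1) and ended near (4.6, 7.3).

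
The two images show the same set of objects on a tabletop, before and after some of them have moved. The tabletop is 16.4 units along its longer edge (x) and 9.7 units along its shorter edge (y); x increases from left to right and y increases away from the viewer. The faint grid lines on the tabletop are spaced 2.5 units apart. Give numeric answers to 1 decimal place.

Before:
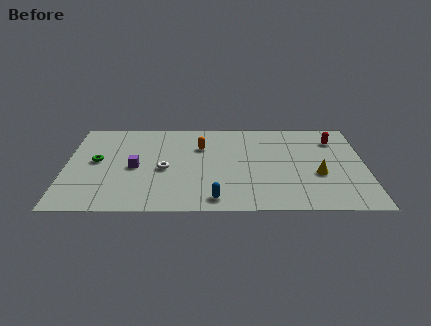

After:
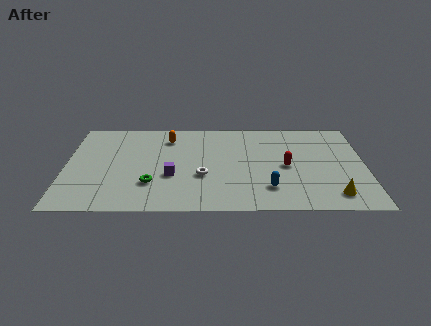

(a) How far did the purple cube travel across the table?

2.2

From (3.8, 4.5) to (5.8, 3.6), the purple cube covered √(2.0² + 0.9²) ≈ 2.2 units.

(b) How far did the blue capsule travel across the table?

3.1

The blue capsule moved from about (8.2, 1.2) to (11.1, 2.3), a distance of √(2.9² + 1.1²) ≈ 3.1.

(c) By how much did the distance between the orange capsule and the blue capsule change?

+2.1

Before: roughly 5.6 units apart; after: 7.7. That's 2.1 units further apart.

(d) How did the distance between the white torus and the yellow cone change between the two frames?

-1.0

Before: roughly 8.4 units apart; after: 7.4. That's 1.0 units closer together.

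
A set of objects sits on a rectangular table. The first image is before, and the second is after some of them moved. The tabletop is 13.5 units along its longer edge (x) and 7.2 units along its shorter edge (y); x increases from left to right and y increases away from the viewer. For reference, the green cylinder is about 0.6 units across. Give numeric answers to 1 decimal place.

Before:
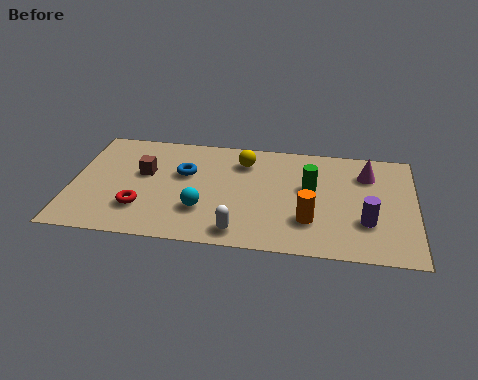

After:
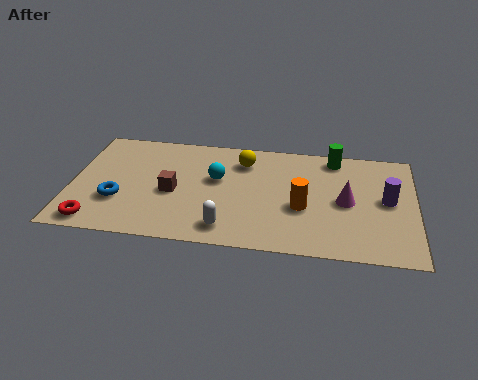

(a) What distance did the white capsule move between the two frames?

0.5

The white capsule was near (6.7, 1.0) before and (6.2, 1.2) after, so it travelled √(0.5² + 0.2²) ≈ 0.5 units.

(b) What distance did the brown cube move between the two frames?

1.6

The brown cube moved from about (2.8, 4.3) to (4.0, 3.2), a distance of √(1.2² + 1.1²) ≈ 1.6.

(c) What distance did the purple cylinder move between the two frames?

1.7

The purple cylinder was near (11.6, 2.3) before and (12.4, 3.8) after, so it travelled √(0.8² + 1.5²) ≈ 1.7 units.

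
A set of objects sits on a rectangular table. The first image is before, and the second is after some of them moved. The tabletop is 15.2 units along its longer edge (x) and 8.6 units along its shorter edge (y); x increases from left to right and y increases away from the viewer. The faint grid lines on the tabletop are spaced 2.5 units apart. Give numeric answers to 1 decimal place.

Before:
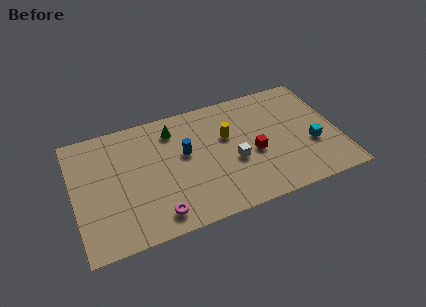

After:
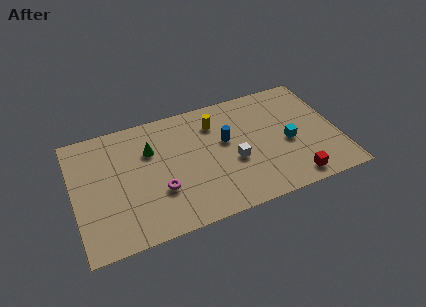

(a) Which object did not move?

the white cube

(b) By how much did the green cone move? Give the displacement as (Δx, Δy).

(-1.4, -1.0)

The green cone was at about (5.9, 6.9) and moved to about (4.5, 5.9).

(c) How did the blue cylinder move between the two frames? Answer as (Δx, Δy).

(2.4, 0.1)

The blue cylinder was at about (6.4, 5.0) and moved to about (8.8, 5.1).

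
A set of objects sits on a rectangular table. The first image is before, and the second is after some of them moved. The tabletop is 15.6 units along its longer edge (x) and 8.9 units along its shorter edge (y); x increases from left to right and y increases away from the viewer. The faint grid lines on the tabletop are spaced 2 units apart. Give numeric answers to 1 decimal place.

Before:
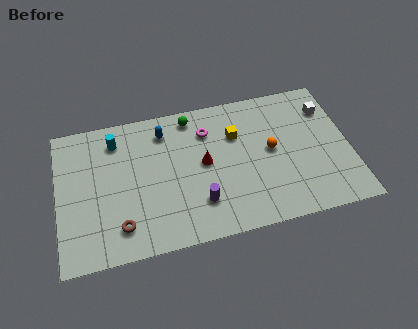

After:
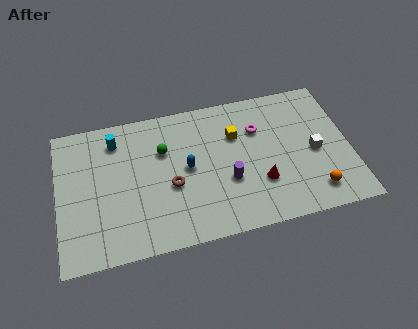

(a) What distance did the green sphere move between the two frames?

2.4

The green sphere moved from about (7.3, 7.8) to (5.7, 6.0), a distance of √(1.6² + 1.8²) ≈ 2.4.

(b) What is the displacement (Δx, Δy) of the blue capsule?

(1.1, -2.6)

The blue capsule started near (5.8, 7.2) and ended near (6.9, 4.6).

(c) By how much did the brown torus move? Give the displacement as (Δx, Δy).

(2.8, 1.9)

The brown torus was at about (3.2, 1.8) and moved to about (6.0, 3.7).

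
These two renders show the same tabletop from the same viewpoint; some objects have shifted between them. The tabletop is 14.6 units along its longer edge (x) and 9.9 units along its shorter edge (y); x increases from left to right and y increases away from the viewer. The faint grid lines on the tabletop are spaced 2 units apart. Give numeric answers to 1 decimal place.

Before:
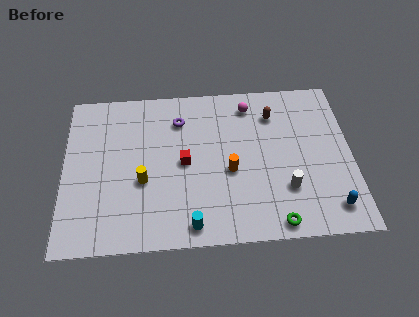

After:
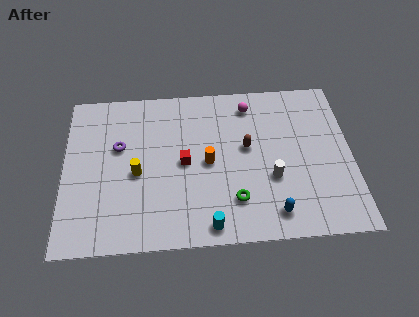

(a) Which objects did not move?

the red cube and the magenta sphere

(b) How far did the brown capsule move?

2.4

The brown capsule was near (10.7, 7.6) before and (9.3, 5.6) after, so it travelled √(1.4² + 2.0²) ≈ 2.4 units.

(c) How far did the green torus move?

2.5

The green torus was near (10.6, 0.9) before and (8.6, 2.4) after, so it travelled √(2.0² + 1.5²) ≈ 2.5 units.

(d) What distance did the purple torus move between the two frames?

3.4

The purple torus moved from about (5.9, 7.6) to (2.8, 6.1), a distance of √(3.1² + 1.5²) ≈ 3.4.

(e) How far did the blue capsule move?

2.9

The blue capsule was near (13.4, 1.6) before and (10.5, 1.5) after, so it travelled √(2.9² + 0.1²) ≈ 2.9 units.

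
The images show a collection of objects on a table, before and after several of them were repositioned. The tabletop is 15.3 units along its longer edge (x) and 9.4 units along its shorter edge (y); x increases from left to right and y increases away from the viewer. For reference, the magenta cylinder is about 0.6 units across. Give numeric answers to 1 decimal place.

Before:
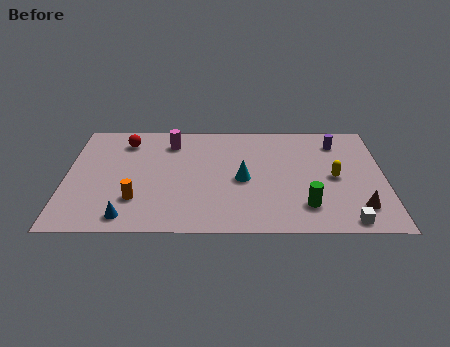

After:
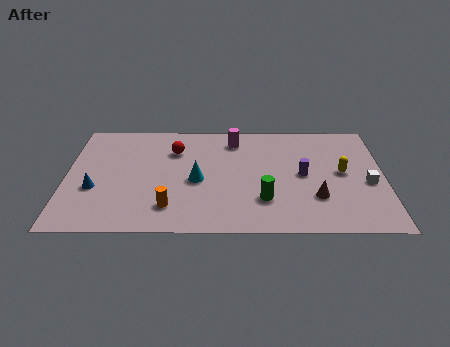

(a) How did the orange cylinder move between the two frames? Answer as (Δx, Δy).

(1.6, -0.6)

From the two frames, the orange cylinder sits at roughly (3.4, 2.6) before and (5.0, 2.0) after.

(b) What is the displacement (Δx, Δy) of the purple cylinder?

(-1.7, -2.8)

From the two frames, the purple cylinder sits at roughly (13.1, 7.5) before and (11.4, 4.7) after.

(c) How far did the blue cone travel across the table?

2.8

From (3.0, 1.2) to (1.4, 3.5), the blue cone covered √(1.6² + 2.3²) ≈ 2.8 units.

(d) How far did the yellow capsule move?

0.6

The yellow capsule was near (12.9, 4.5) before and (13.3, 4.9) after, so it travelled √(0.4² + 0.4²) ≈ 0.6 units.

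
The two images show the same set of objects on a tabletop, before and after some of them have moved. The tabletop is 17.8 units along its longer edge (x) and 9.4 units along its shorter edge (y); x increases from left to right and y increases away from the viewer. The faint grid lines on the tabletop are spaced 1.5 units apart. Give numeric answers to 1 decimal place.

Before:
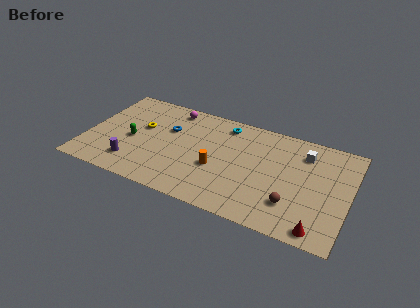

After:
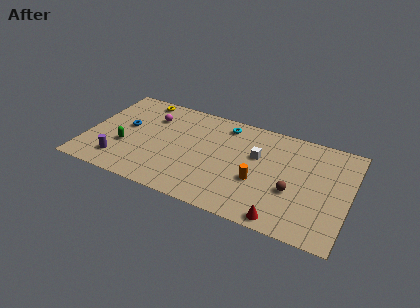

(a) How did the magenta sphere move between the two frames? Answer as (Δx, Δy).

(-1.3, -1.3)

From the two frames, the magenta sphere sits at roughly (5.4, 8.2) before and (4.1, 6.9) after.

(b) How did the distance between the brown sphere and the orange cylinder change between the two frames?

-3.0

They were about 5.3 units apart before and 2.3 after — 3.0 units closer together.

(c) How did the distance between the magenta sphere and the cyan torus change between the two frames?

+1.4

Before: roughly 3.7 units apart; after: 5.1. That's 1.4 units further apart.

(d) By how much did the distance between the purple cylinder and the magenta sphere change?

-1.3

The distance was about 6.5 in the first image and 5.2 in the second, so they moved 1.3 units closer together.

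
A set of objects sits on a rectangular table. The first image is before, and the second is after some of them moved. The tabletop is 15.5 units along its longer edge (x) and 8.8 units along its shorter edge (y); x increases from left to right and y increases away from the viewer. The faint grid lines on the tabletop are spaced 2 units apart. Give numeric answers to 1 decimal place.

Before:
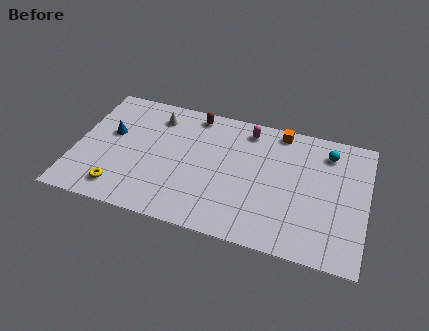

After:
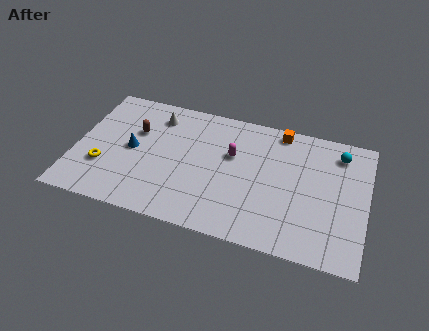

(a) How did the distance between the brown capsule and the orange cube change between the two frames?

+3.3

The distance was about 4.6 in the first image and 7.9 in the second, so they moved 3.3 units further apart.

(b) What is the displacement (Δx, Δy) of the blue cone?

(1.2, -0.8)

The blue cone started near (1.8, 5.2) and ended near (3.0, 4.4).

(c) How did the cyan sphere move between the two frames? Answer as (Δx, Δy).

(0.6, 0.1)

From the two frames, the cyan sphere sits at roughly (13.3, 7.1) before and (13.9, 7.2) after.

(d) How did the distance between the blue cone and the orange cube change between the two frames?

-0.8

The distance was about 9.3 in the first image and 8.5 in the second, so they moved 0.8 units closer together.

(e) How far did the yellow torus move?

1.6

The yellow torus moved from about (2.6, 1.5) to (1.6, 2.8), a distance of √(1.0² + 1.3²) ≈ 1.6.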